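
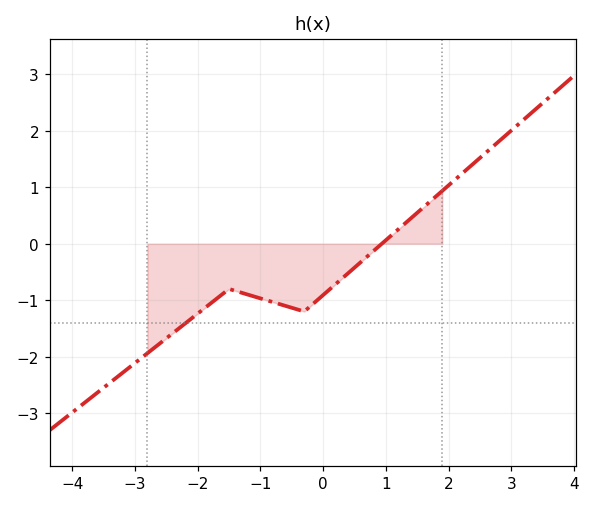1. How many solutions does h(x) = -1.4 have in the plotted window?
1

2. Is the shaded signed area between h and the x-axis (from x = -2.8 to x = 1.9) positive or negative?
negative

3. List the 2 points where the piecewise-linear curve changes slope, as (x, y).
(-1.5, -0.8); (-0.3, -1.2)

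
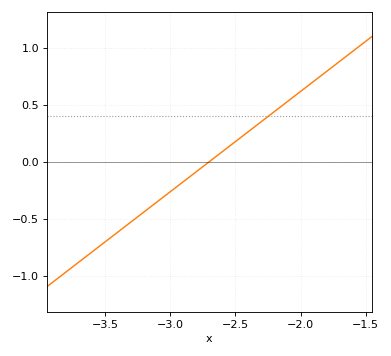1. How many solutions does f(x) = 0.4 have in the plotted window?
1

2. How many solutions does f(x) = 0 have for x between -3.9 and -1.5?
1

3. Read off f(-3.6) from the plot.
-0.792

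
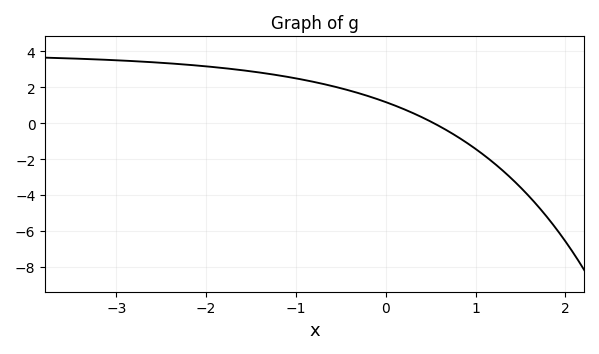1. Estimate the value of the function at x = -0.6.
2.08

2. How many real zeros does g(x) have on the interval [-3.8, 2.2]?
1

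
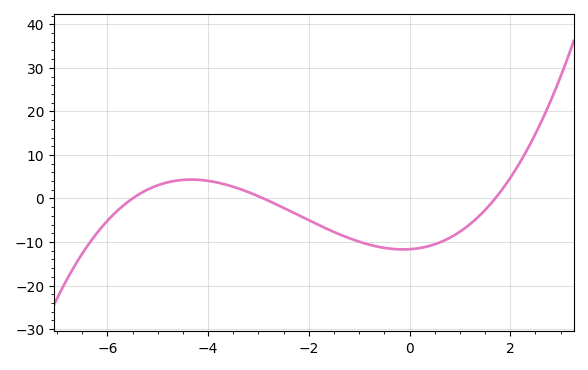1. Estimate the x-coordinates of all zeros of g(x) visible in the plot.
-5.6, -2.8, 1.6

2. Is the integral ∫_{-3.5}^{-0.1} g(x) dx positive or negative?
negative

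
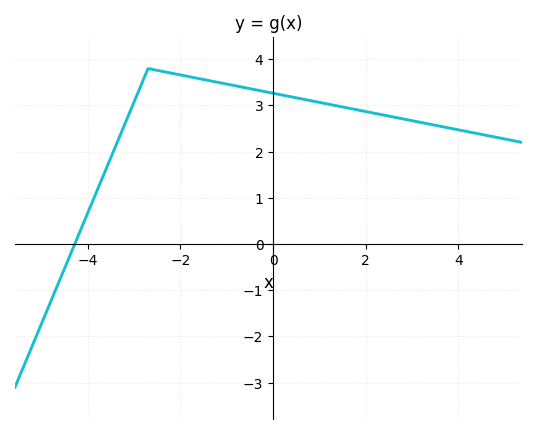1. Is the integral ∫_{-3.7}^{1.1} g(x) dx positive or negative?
positive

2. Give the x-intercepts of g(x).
-4.28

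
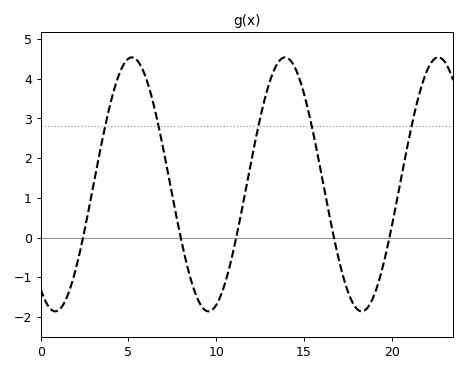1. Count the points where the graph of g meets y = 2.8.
5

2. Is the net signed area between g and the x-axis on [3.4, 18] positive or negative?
positive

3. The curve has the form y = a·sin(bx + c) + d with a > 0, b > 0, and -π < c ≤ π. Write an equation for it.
y = 3.2sin(0.72x - 2.2) + 1.34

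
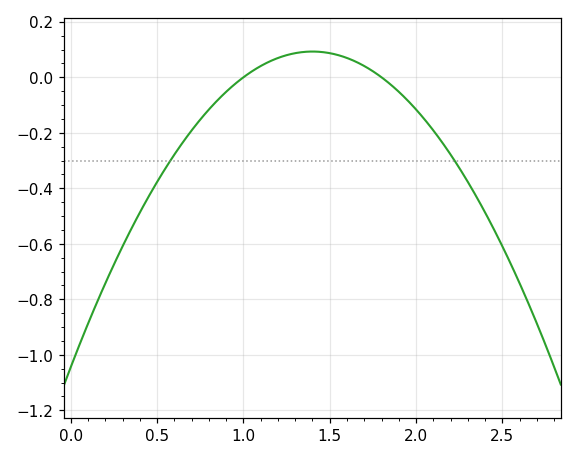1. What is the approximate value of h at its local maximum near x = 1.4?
0.1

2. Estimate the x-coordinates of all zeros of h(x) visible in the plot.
1, 1.8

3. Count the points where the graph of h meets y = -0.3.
2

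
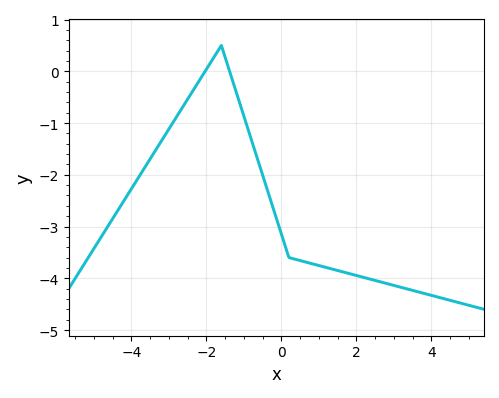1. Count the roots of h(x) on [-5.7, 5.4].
2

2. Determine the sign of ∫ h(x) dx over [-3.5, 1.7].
negative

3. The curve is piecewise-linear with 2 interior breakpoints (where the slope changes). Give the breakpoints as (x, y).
(-1.6, 0.5); (0.2, -3.6)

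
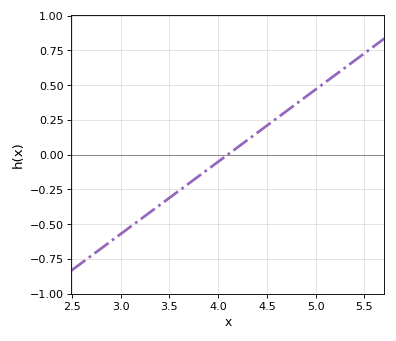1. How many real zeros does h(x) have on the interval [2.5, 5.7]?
1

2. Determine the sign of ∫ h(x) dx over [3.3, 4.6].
negative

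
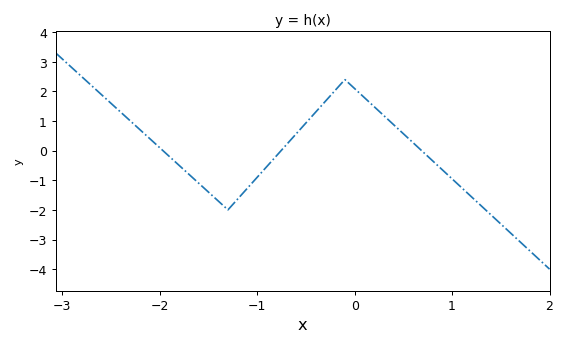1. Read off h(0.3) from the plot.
1.2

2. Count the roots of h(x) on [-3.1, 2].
3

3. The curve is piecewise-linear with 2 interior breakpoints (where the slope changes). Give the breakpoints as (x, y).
(-1.3, -2); (-0.1, 2.4)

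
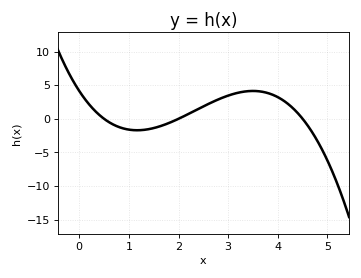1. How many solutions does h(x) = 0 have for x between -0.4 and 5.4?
3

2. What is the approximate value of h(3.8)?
4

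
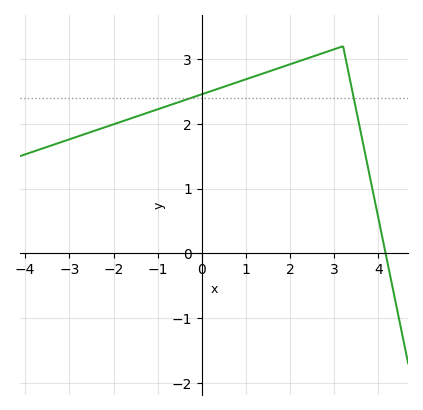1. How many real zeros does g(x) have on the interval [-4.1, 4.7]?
1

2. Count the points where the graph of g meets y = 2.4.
2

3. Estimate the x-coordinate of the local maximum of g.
3.2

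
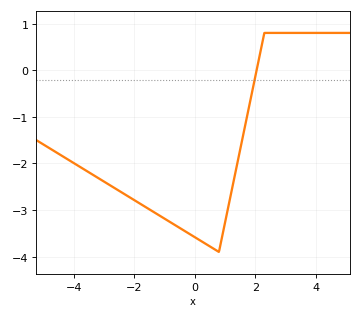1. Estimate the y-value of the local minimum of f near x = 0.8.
-3.9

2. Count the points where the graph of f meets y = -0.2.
1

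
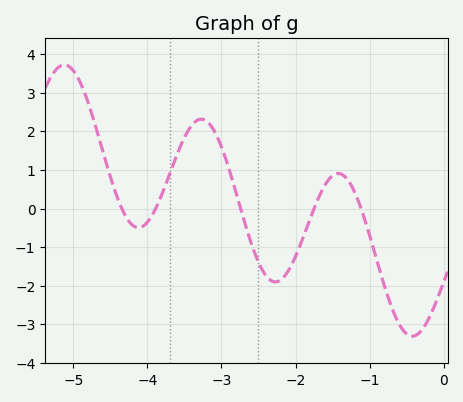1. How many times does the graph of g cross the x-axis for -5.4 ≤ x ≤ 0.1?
5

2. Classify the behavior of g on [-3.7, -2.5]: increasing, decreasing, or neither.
neither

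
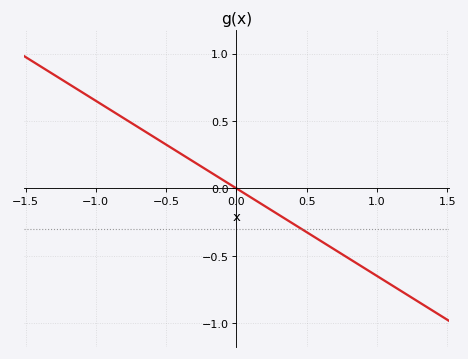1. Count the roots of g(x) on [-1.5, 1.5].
1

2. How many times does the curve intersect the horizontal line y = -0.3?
1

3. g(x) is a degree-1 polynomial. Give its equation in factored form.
y = -0.65(x - 0)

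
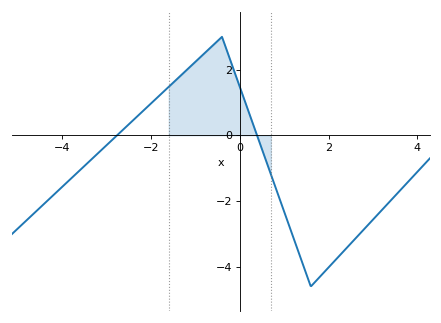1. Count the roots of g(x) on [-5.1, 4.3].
2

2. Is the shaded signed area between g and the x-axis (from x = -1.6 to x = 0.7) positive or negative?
positive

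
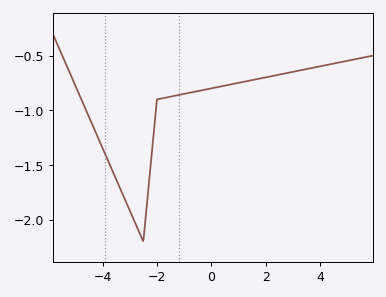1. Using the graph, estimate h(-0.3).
-0.8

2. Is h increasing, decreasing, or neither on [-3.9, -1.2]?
neither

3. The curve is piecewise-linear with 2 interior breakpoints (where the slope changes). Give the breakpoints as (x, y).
(-2.5, -2.2); (-2, -0.9)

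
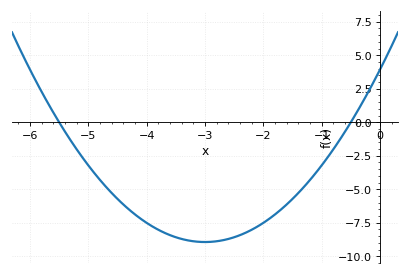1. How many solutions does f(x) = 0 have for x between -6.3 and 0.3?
2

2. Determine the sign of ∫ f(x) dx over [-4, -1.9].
negative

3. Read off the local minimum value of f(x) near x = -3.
-8.94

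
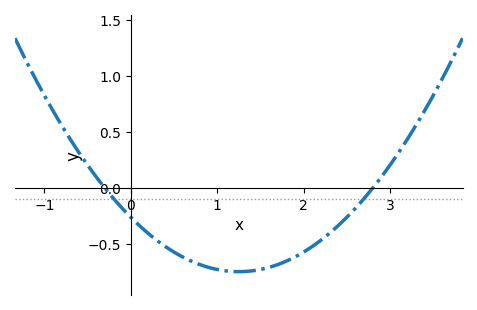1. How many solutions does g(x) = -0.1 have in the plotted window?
2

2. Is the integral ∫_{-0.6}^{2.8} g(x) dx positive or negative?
negative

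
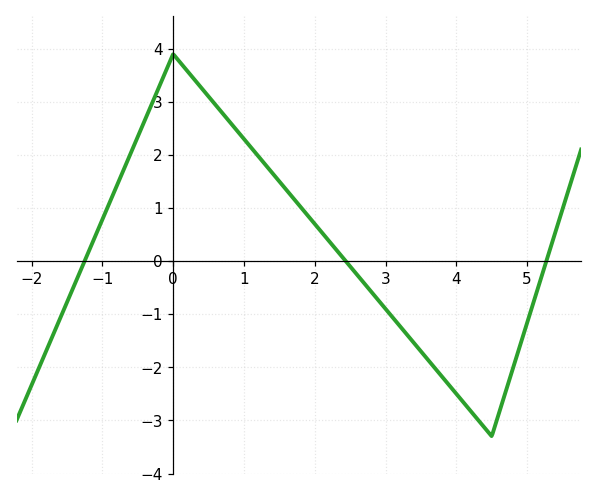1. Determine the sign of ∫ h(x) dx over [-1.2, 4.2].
positive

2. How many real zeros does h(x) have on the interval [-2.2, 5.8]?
3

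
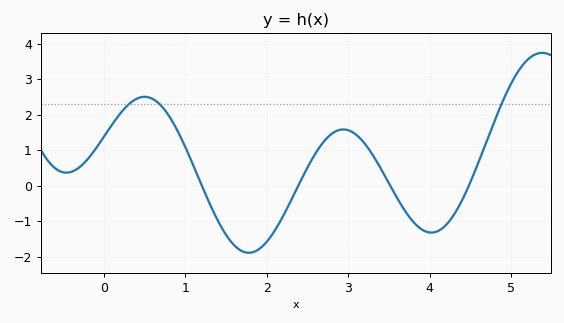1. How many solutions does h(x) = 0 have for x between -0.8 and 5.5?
4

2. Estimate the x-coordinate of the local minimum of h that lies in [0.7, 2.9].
1.78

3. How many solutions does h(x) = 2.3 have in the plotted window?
3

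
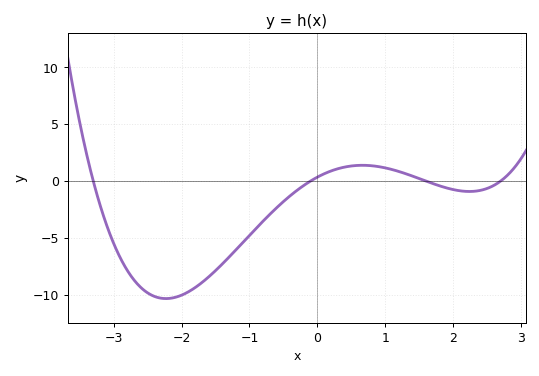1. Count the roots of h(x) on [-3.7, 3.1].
4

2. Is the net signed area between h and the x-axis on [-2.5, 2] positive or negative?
negative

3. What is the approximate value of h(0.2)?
1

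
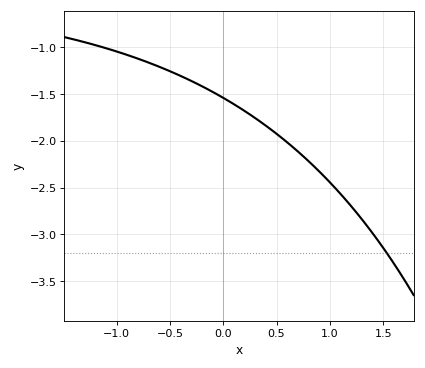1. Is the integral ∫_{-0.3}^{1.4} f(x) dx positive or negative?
negative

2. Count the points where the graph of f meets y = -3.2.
1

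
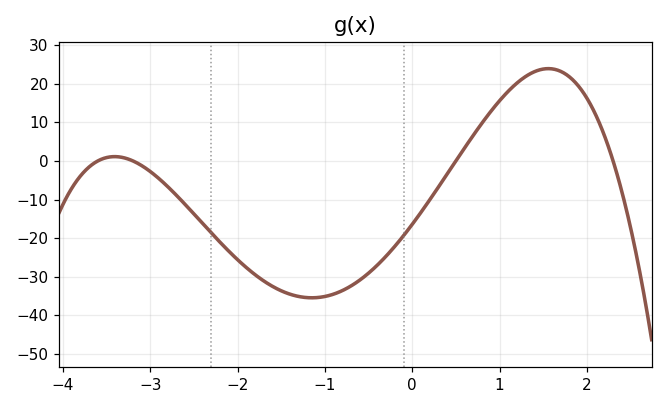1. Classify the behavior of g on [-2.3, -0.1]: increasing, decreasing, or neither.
neither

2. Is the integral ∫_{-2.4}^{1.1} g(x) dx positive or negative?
negative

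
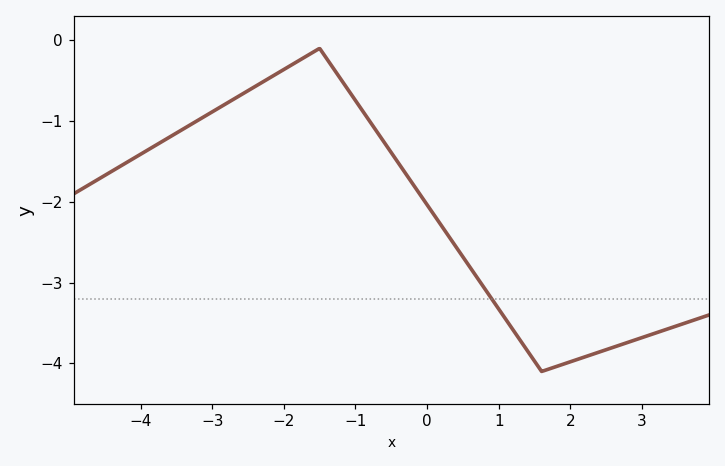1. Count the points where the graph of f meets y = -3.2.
1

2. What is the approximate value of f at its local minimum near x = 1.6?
-4.1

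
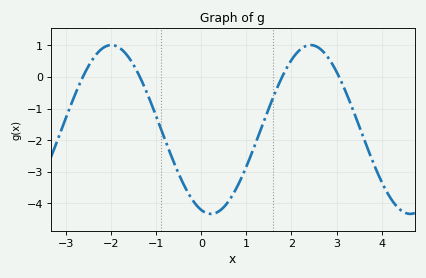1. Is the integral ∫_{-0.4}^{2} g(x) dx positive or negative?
negative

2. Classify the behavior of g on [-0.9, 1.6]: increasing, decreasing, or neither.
neither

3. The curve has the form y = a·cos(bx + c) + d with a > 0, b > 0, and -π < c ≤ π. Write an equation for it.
y = 2.67cos(1.42x + 2.84) - 1.66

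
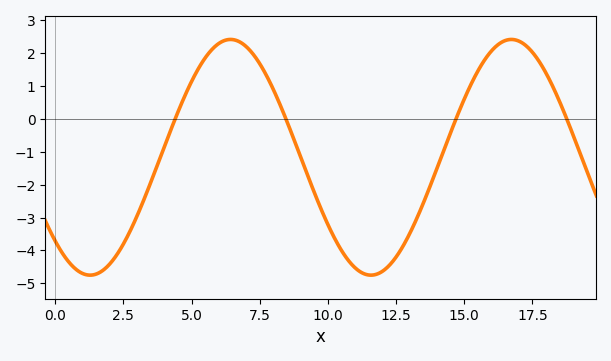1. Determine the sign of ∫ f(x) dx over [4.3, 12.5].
negative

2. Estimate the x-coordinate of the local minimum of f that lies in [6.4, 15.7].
11.6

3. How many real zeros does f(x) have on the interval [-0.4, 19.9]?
4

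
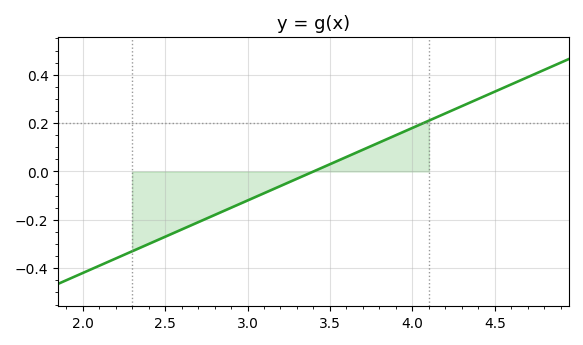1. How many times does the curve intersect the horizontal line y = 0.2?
1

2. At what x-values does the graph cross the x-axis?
3.4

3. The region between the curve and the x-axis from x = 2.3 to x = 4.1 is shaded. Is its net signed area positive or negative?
negative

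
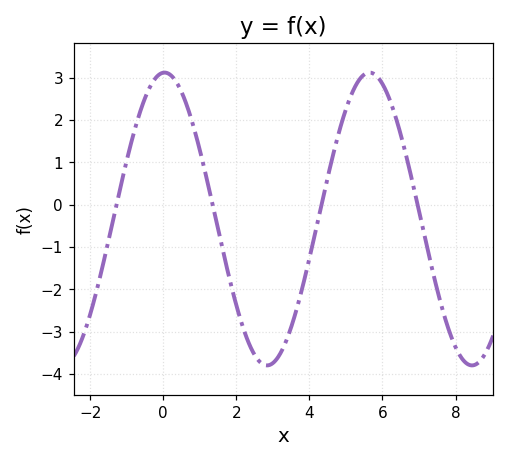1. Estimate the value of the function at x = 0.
3.1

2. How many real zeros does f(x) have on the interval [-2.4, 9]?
4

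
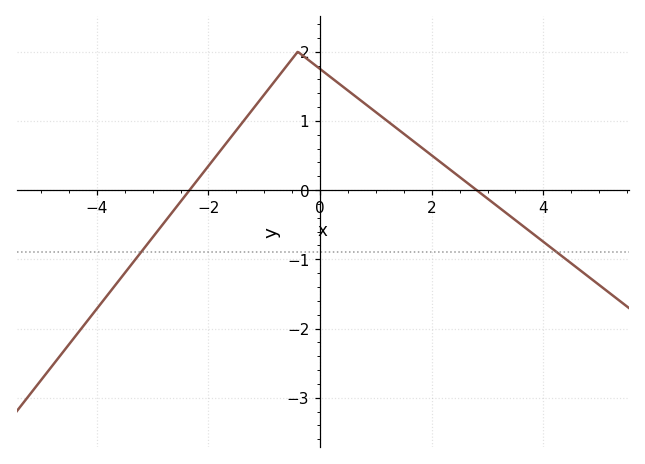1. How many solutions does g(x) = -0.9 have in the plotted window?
2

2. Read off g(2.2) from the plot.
0.377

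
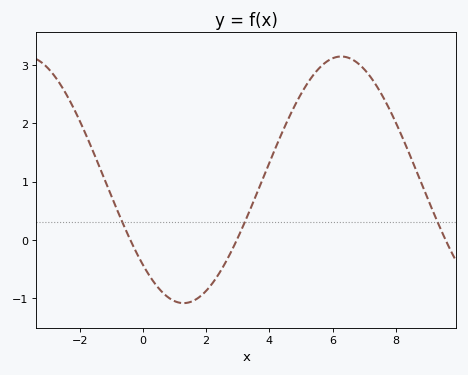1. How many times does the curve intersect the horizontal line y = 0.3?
3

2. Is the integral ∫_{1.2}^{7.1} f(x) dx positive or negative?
positive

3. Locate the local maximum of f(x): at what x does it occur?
6.27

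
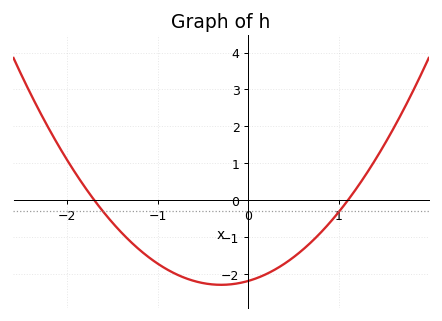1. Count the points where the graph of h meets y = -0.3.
2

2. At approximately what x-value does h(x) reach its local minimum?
-0.3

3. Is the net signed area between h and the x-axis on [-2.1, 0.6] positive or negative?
negative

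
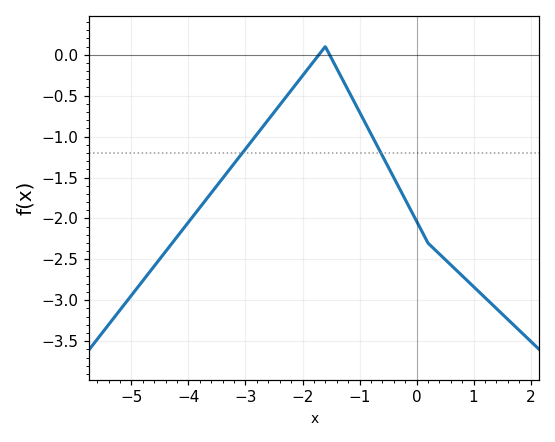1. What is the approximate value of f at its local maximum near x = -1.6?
0.1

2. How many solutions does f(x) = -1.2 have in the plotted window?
2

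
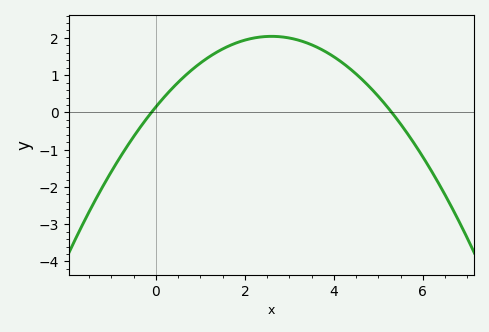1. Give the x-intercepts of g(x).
0, 5.4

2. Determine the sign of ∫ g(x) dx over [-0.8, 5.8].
positive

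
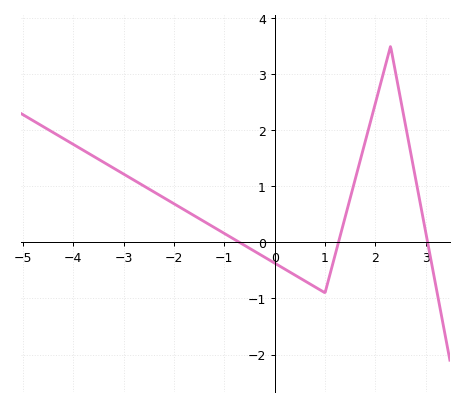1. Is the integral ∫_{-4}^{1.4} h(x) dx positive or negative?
positive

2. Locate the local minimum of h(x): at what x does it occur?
0.999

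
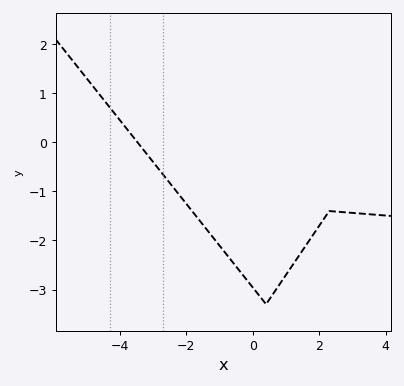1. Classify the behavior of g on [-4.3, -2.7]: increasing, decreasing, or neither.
decreasing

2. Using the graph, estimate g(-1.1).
-2.02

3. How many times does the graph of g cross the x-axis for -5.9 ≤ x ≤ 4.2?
1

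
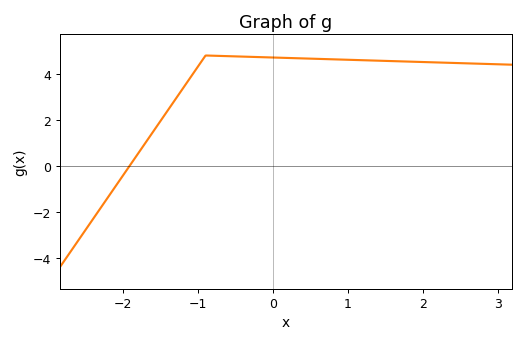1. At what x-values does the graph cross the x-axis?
-1.92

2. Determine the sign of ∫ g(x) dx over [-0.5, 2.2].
positive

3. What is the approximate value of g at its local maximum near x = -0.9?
4.8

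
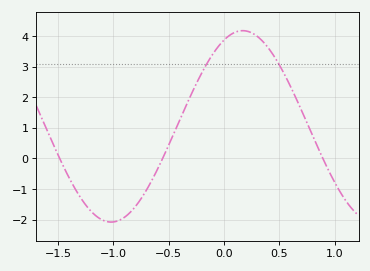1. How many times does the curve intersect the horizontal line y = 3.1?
2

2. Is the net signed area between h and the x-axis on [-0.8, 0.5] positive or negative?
positive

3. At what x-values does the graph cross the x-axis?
-1.5, -0.55, 0.9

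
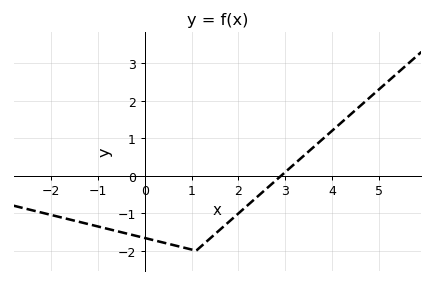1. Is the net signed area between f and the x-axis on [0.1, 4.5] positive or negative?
negative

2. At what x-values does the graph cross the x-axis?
3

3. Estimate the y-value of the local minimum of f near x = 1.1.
-2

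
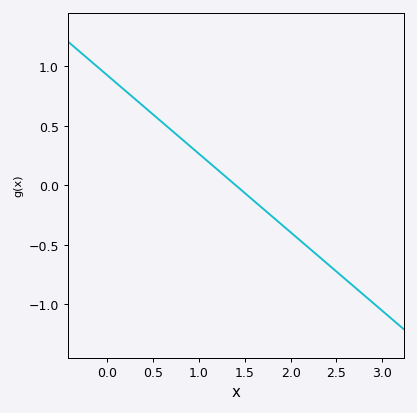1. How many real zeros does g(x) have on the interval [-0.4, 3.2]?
1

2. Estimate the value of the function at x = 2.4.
-0.65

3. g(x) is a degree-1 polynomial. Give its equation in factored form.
y = -0.66(x - 1.4)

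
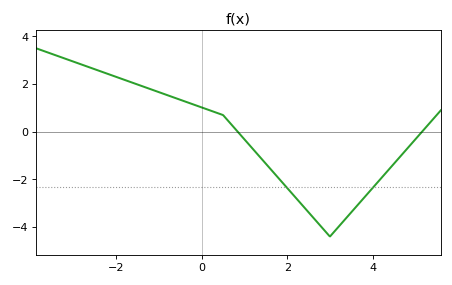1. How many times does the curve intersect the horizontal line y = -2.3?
2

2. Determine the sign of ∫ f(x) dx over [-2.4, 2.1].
positive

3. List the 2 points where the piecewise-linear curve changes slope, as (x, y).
(0.5, 0.7); (3, -4.4)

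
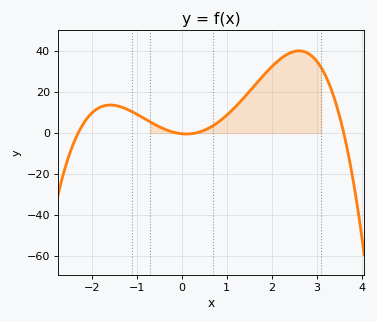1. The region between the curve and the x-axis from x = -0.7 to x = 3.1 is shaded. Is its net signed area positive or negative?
positive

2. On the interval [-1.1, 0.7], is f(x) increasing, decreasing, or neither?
neither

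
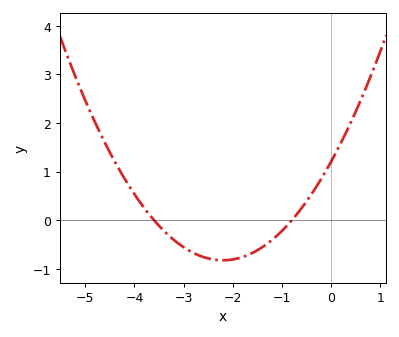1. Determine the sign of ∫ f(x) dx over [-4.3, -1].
negative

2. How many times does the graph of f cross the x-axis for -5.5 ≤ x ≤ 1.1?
2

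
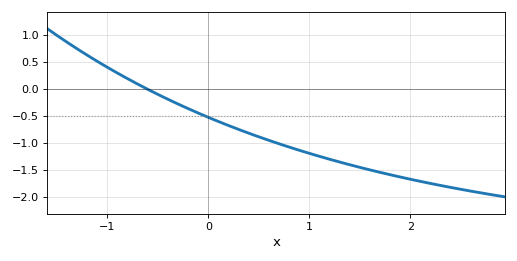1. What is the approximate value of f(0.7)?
-1.02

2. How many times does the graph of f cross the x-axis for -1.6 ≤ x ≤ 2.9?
1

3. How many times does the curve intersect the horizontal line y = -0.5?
1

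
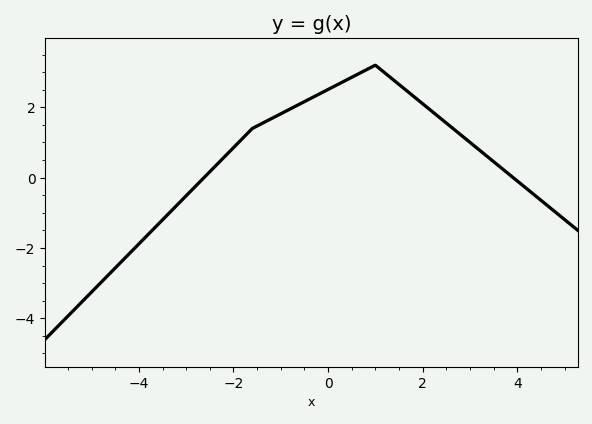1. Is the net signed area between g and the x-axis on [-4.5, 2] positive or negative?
positive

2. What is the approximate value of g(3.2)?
0.8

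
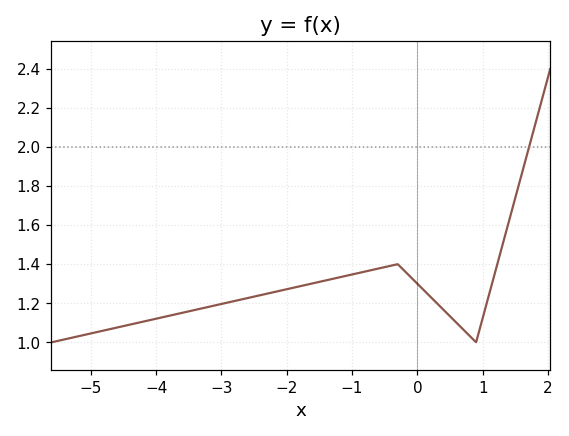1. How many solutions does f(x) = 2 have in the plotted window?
1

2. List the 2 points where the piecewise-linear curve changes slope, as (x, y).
(-0.3, 1.4); (0.9, 1)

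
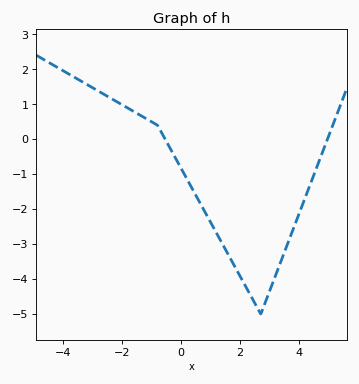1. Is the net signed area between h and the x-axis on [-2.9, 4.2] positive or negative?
negative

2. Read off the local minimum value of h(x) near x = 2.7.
-5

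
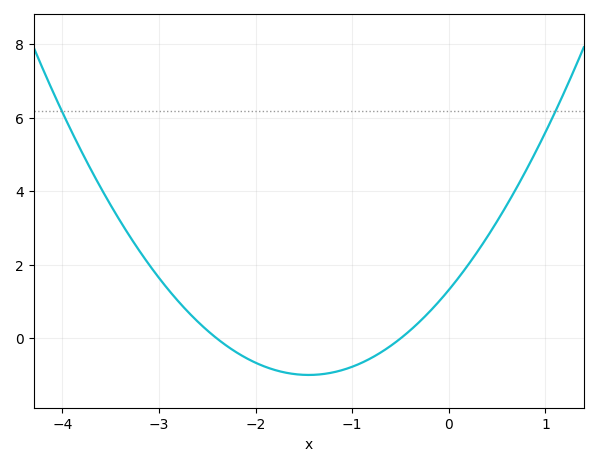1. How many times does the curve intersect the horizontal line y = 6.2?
2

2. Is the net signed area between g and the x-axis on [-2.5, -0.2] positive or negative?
negative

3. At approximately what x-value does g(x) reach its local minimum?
-1.5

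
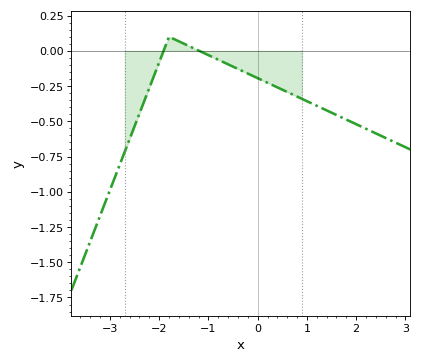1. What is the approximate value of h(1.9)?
-0.504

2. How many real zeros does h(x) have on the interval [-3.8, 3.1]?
2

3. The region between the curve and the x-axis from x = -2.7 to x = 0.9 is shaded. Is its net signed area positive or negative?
negative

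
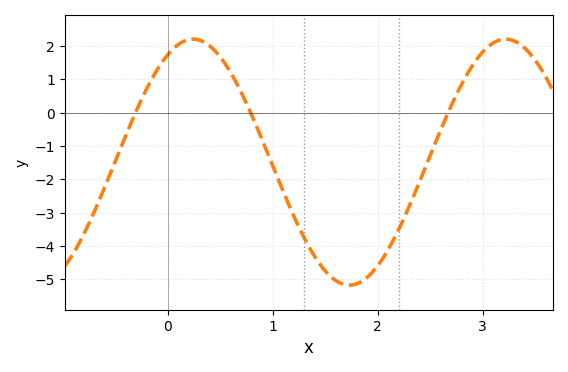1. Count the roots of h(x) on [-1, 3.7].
3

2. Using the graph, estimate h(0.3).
2.2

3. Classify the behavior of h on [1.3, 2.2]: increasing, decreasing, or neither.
neither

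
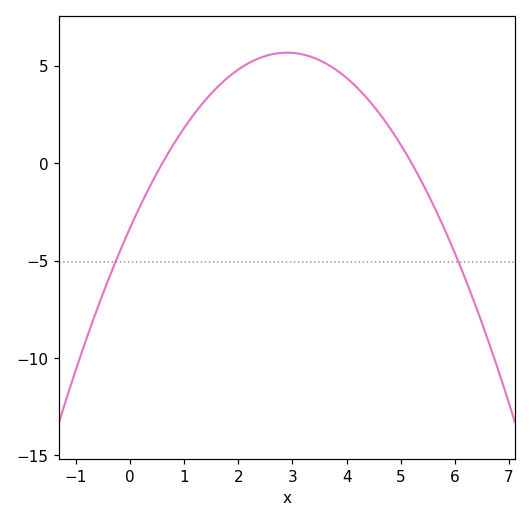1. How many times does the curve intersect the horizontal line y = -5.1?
2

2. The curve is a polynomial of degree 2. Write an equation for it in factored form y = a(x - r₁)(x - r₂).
y = -1.07(x - 0.6)(x - 5.2)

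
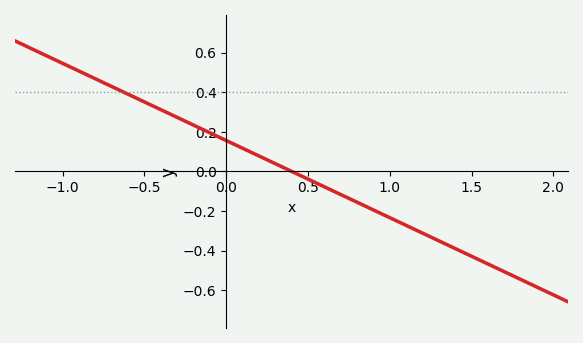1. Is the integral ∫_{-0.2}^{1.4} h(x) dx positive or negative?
negative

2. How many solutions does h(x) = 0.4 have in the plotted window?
1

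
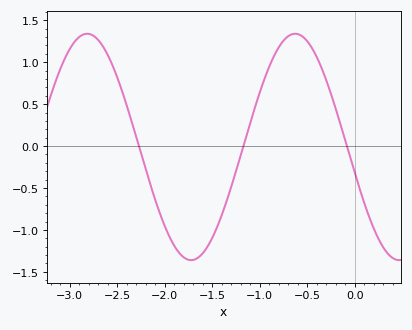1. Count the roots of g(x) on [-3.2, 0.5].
3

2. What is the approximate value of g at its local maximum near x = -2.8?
1.35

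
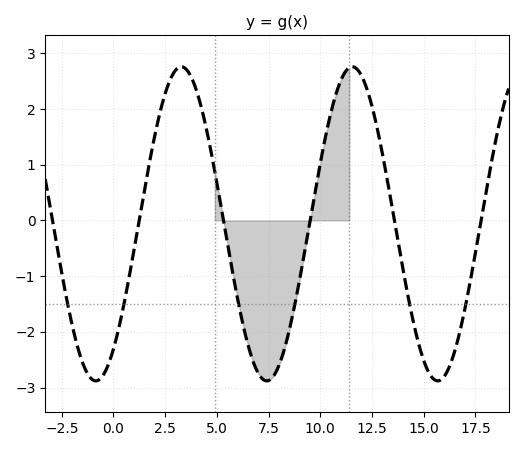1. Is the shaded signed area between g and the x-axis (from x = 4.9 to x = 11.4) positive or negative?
negative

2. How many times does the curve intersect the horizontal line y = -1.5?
6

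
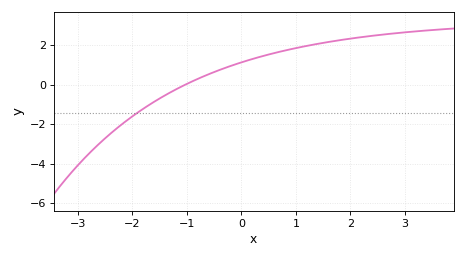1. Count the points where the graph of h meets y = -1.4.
1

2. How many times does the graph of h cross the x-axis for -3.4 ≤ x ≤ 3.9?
1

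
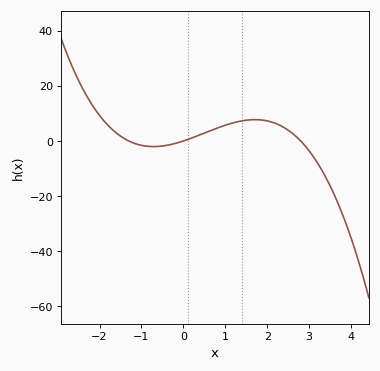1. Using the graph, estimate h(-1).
-1.57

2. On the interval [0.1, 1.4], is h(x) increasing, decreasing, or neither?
increasing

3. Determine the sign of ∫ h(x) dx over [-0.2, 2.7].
positive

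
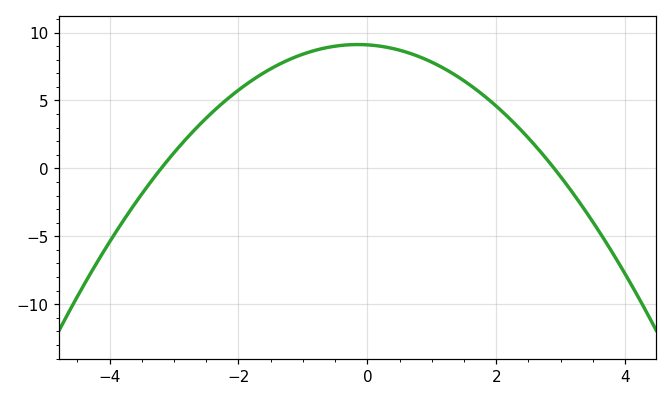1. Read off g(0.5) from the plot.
8.5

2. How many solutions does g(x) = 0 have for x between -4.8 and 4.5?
2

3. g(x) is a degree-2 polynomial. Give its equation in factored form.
y = -0.98(x + 3.2)(x - 2.9)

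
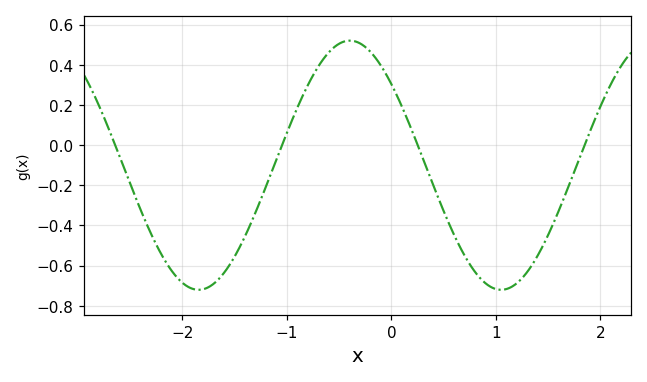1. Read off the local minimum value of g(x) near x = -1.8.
-0.72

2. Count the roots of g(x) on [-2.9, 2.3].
4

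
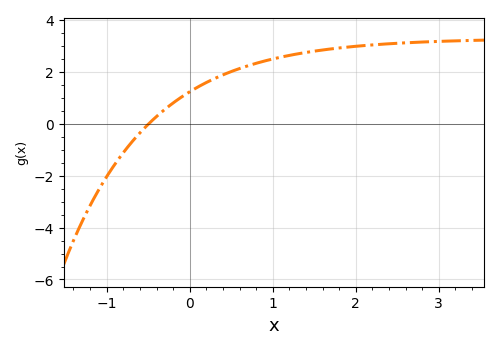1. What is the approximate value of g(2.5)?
3.1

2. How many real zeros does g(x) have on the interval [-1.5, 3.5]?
1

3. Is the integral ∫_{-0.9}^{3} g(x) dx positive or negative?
positive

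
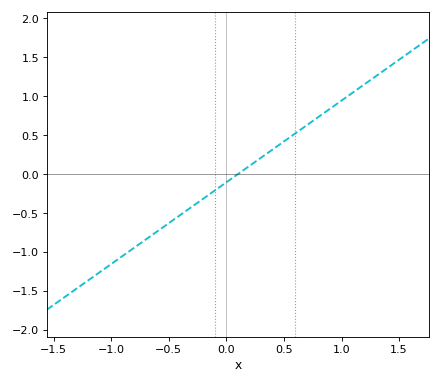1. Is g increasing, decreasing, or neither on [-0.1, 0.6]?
increasing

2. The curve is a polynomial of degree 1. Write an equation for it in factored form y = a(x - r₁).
y = 1.05(x - 0.1)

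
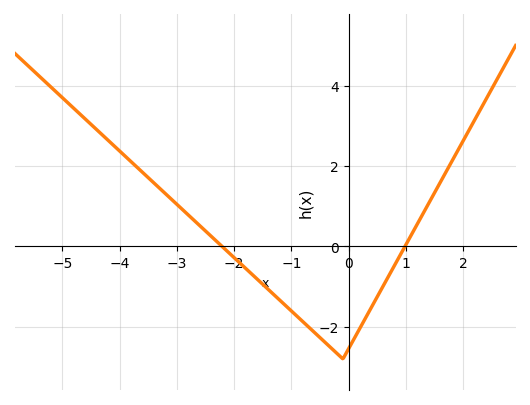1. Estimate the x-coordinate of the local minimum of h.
-0.2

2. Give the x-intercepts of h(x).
-2.2, 1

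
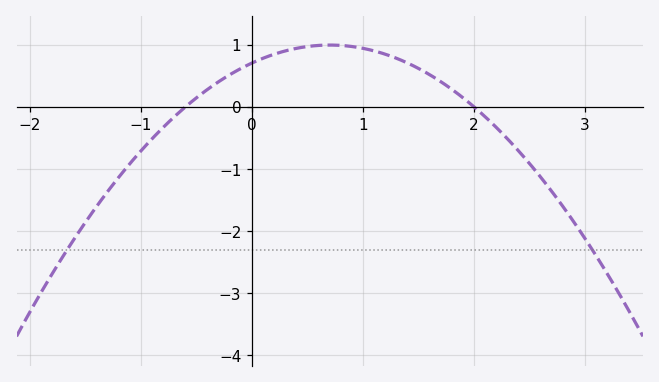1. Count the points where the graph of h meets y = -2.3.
2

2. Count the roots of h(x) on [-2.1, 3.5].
2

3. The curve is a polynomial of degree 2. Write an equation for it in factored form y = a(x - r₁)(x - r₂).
y = -0.59(x + 0.6)(x - 2)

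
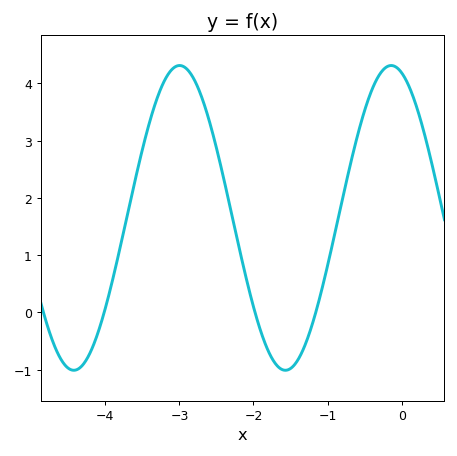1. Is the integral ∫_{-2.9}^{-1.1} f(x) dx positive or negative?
positive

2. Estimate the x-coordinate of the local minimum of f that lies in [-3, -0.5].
-1.57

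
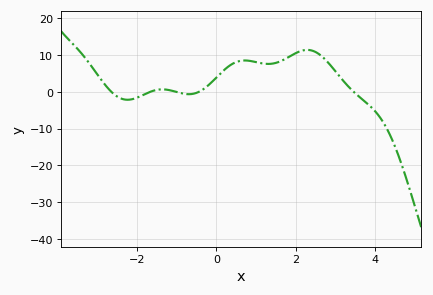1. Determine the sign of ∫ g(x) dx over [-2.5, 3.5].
positive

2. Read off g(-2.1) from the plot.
-2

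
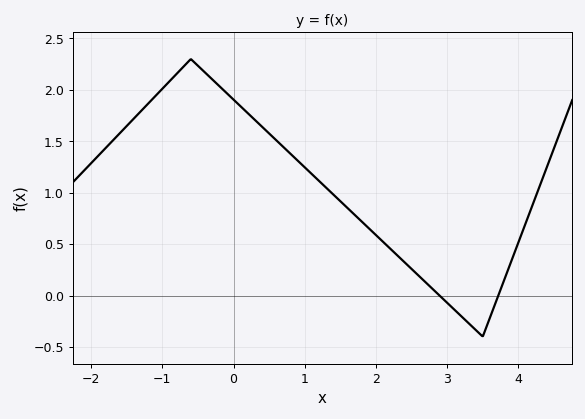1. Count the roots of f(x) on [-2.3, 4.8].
2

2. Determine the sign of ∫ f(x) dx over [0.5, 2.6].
positive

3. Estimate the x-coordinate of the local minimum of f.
3.5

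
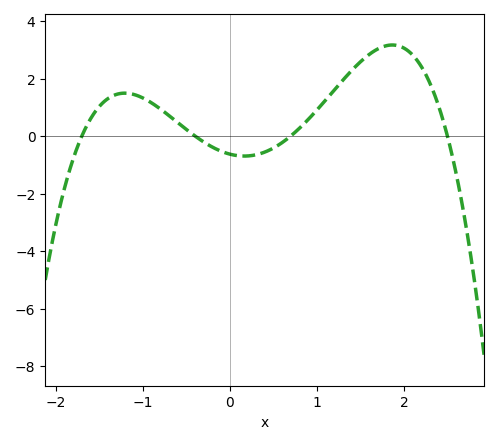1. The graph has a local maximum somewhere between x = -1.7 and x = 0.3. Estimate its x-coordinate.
-1.21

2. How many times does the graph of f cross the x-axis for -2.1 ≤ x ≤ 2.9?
4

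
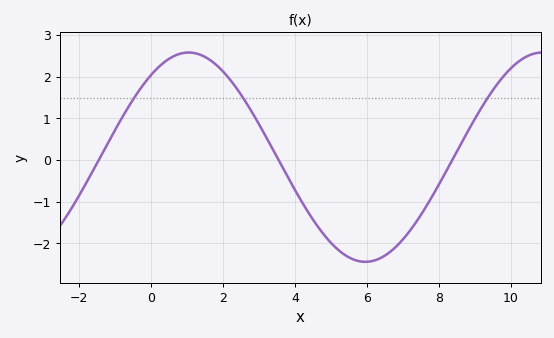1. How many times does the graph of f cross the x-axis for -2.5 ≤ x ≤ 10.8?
3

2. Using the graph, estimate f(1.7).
2.4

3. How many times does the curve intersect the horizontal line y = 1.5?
3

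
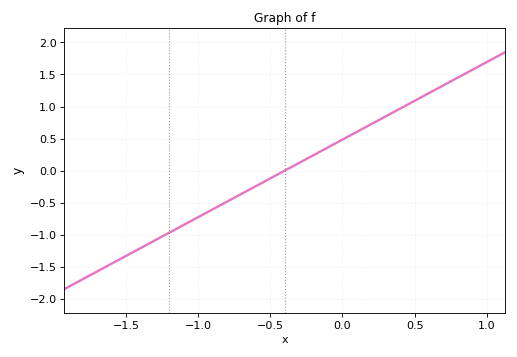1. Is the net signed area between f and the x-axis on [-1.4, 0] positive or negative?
negative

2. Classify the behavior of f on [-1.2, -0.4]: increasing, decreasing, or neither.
increasing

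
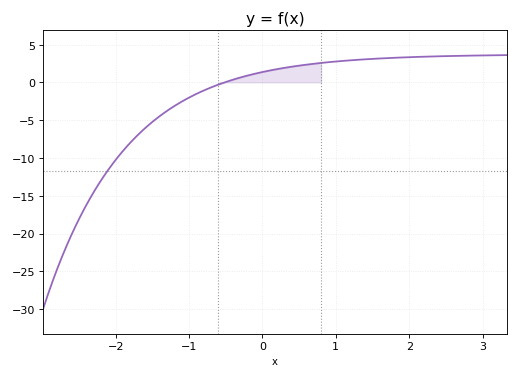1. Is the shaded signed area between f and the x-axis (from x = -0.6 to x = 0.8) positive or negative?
positive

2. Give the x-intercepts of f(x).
-0.517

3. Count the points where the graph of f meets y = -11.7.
1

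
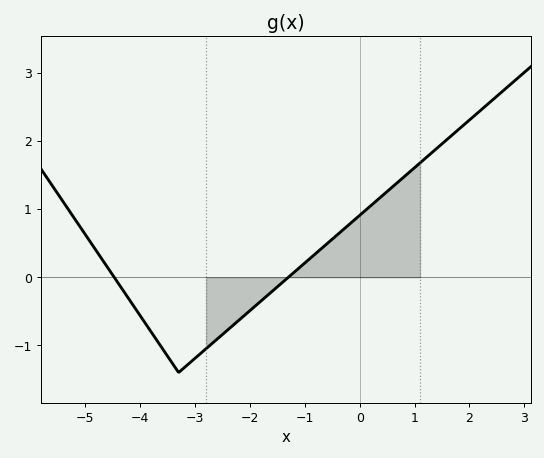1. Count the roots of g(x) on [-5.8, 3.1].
2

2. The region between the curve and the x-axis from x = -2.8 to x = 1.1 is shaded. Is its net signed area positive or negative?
positive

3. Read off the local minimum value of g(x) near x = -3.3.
-1.4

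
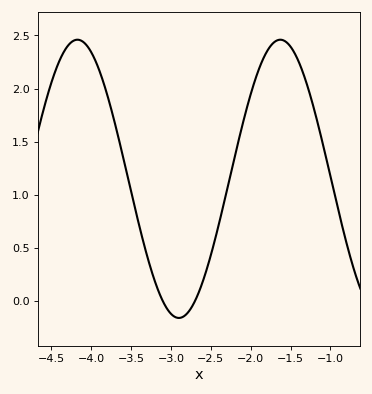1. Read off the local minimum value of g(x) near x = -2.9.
-0.16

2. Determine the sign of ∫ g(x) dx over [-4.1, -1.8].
positive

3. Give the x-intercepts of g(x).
-3.1, -2.7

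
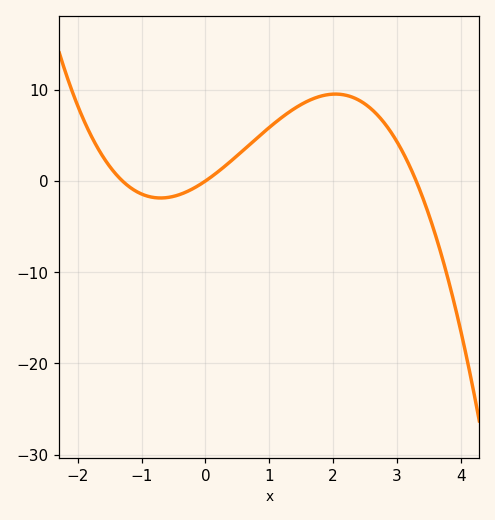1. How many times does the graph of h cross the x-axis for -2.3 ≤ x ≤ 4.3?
3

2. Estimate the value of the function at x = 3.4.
-2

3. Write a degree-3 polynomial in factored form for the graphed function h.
y = -1.11(x + 1.3)(x - 0)(x - 3.3)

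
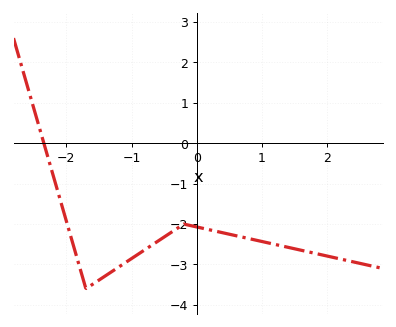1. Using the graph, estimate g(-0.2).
-2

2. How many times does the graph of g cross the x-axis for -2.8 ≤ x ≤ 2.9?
1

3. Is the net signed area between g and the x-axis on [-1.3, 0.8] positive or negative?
negative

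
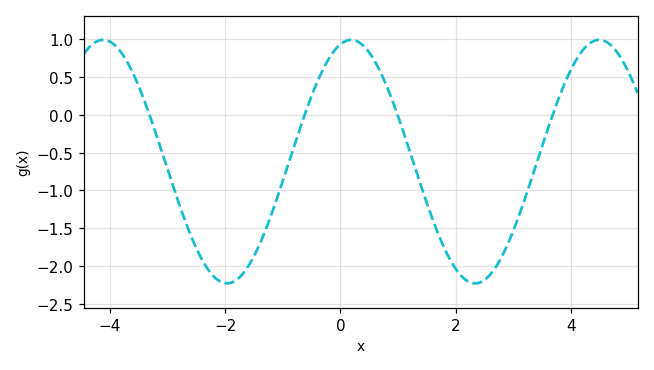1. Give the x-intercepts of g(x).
-3.4, -0.6, 1, 3.6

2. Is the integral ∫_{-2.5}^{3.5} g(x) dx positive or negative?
negative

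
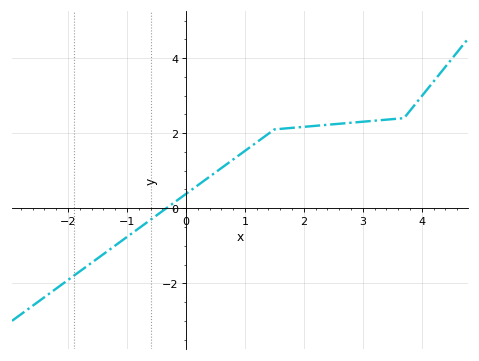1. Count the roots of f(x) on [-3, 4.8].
1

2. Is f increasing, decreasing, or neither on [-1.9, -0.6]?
increasing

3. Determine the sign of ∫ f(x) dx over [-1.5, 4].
positive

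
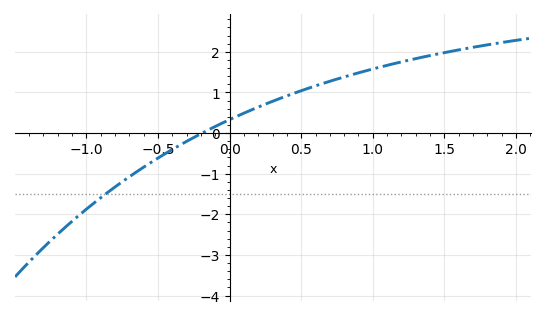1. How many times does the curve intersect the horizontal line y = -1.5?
1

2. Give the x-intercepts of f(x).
-0.191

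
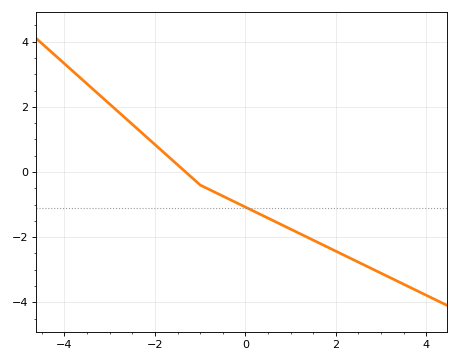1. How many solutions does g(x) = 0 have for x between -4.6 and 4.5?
1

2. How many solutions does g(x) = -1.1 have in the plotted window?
1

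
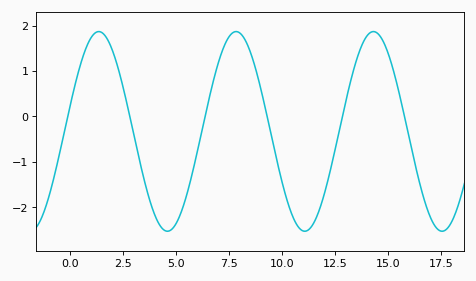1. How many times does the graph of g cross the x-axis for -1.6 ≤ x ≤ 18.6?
6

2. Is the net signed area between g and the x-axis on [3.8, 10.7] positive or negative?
negative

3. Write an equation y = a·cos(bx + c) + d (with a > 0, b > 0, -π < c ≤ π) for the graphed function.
y = 2.2cos(0.97x - 1.3) - 0.33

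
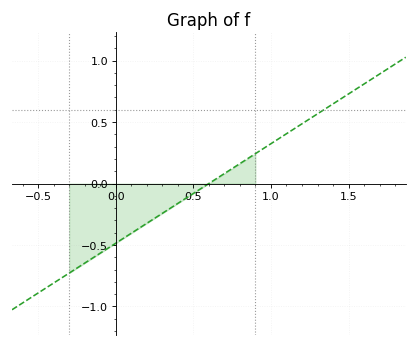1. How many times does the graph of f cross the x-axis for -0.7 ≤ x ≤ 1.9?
1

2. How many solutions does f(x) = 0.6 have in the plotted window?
1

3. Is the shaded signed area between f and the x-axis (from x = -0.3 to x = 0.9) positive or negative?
negative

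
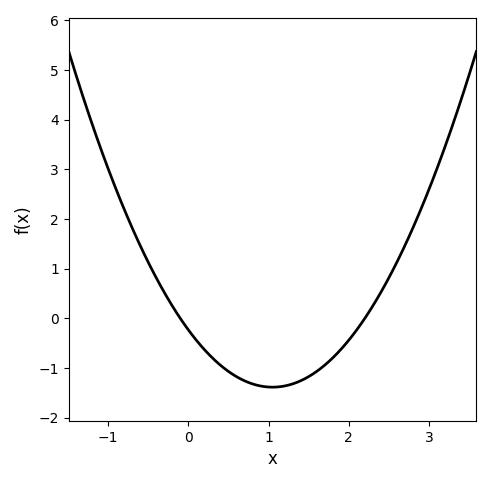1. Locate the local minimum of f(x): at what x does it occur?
1.1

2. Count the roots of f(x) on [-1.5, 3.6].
2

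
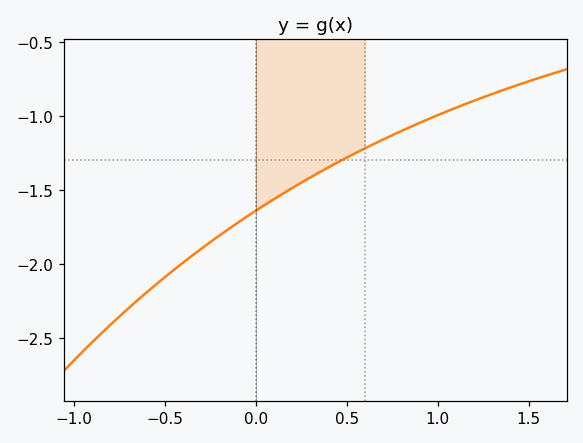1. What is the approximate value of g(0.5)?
-1.3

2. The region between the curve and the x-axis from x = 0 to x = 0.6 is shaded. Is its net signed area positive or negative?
negative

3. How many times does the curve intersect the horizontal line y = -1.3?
1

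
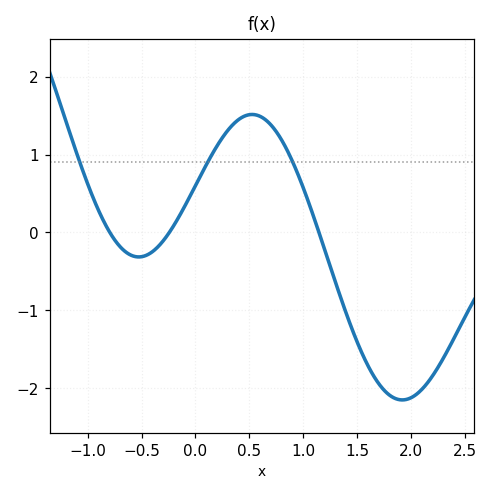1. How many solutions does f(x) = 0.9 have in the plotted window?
3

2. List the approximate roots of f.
-0.8, -0.2, 1.1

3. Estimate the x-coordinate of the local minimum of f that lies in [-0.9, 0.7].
-0.5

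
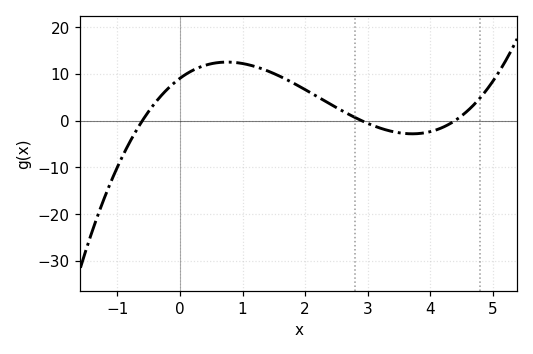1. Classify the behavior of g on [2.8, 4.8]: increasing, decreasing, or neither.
neither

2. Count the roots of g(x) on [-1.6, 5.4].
3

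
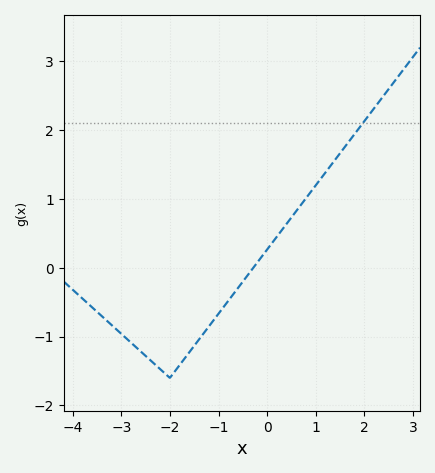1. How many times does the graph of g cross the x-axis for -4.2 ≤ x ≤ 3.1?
1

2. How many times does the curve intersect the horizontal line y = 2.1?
1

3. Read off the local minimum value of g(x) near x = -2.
-1.6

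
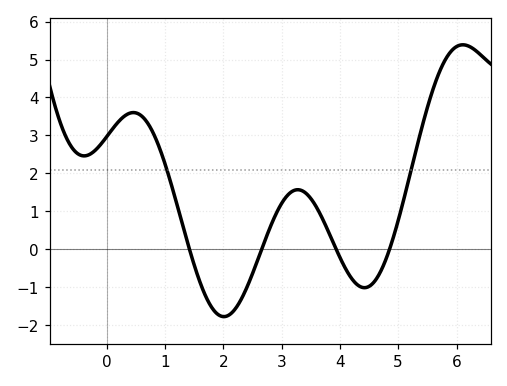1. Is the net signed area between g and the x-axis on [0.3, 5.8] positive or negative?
positive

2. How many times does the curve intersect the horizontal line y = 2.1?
2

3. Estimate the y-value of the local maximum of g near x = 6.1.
5.39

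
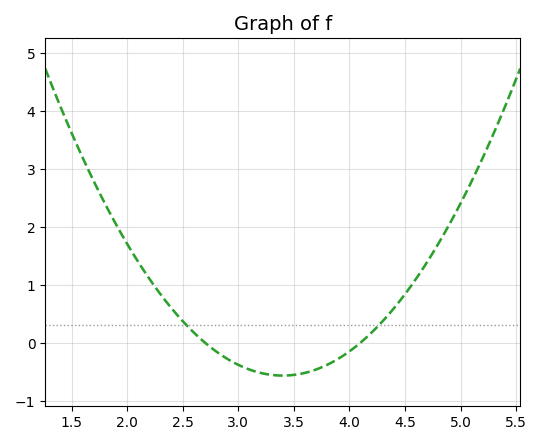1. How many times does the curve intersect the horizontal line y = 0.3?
2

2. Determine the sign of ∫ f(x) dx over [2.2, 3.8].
negative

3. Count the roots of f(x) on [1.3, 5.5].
2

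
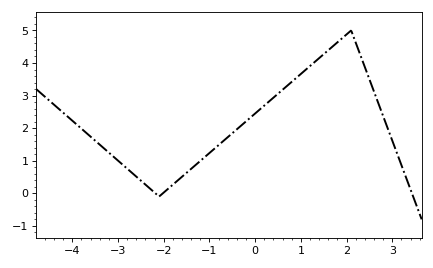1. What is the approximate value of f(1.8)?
4.64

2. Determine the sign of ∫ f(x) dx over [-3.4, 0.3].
positive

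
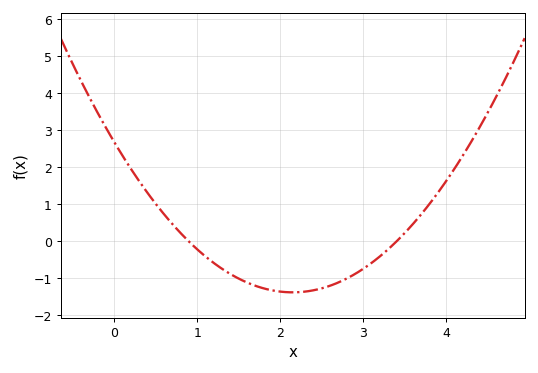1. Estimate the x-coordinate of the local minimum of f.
2.1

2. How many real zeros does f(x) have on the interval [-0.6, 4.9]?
2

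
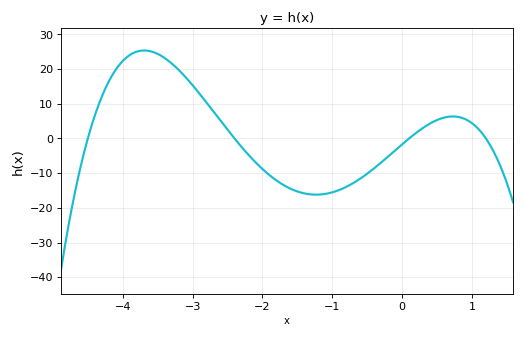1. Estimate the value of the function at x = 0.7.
6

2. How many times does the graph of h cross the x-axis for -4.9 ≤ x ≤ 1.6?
4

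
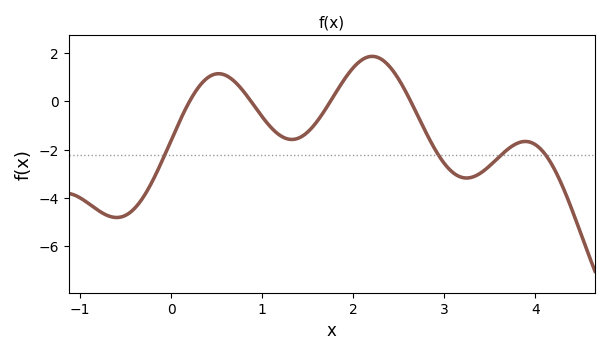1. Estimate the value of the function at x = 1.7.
-0.2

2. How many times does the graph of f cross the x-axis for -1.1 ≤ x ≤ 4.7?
4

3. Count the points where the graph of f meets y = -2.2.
4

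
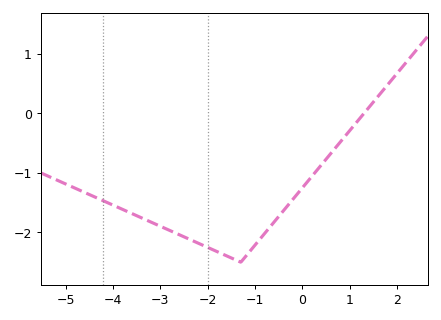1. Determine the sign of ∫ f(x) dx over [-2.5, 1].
negative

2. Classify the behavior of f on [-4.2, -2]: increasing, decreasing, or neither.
decreasing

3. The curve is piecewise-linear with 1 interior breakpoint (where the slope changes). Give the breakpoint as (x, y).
(-1.3, -2.5)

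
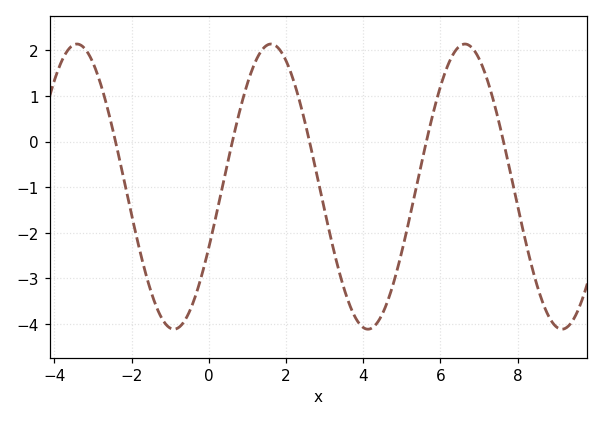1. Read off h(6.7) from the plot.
2.13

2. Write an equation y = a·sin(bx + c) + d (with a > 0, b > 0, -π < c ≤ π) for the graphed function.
y = 3.13sin(1.25x - 0.44) - 0.99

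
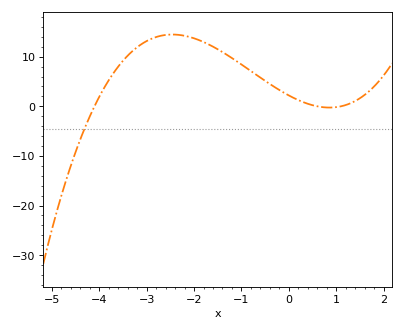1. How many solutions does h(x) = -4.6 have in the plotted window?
1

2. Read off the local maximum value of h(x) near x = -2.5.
14.5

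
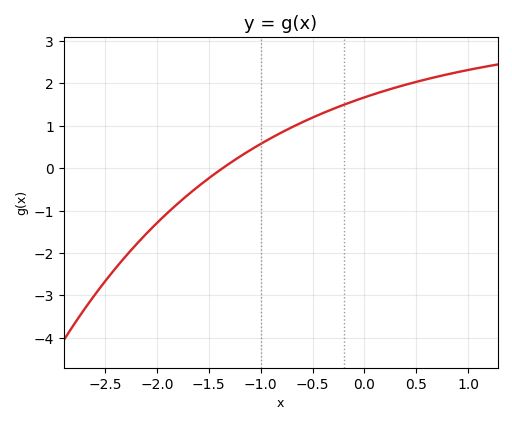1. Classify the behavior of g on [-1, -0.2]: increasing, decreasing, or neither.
increasing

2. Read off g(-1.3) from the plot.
0.1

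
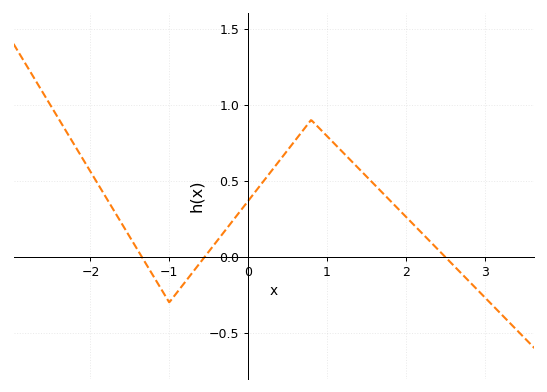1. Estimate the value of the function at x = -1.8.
0.388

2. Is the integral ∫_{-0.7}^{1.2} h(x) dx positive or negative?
positive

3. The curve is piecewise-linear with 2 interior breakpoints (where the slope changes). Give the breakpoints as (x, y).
(-1, -0.3); (0.8, 0.9)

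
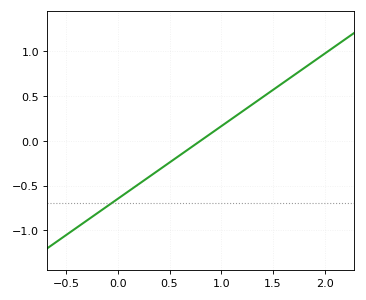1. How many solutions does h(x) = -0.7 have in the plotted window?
1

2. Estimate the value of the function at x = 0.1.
-0.55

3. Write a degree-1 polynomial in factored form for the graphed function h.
y = 0.81(x - 0.8)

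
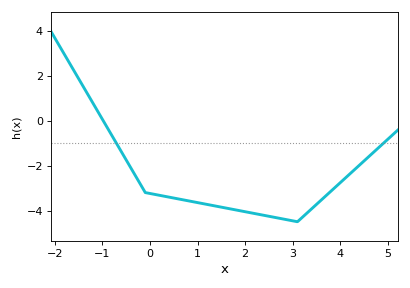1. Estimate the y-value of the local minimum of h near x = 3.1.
-4.4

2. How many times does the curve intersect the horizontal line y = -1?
2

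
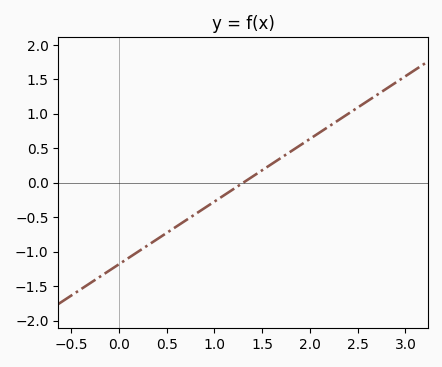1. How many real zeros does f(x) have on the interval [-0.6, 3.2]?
1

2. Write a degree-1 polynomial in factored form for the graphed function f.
y = 0.91(x - 1.3)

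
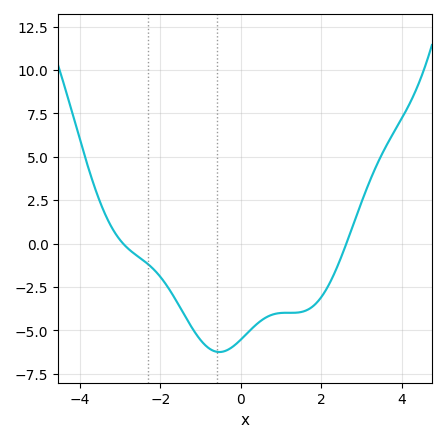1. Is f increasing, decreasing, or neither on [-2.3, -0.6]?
decreasing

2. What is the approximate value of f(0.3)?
-4.84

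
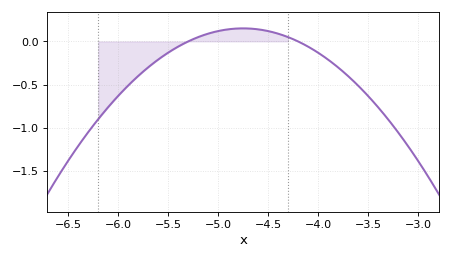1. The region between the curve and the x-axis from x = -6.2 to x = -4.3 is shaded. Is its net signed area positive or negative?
negative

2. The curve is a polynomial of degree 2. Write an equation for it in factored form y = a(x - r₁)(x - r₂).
y = -0.5(x + 5.3)(x + 4.2)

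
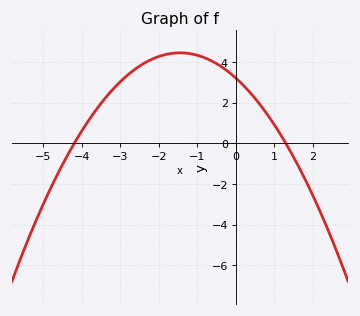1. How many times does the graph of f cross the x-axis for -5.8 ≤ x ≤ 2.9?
2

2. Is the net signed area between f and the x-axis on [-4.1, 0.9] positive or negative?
positive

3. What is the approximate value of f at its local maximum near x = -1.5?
4.4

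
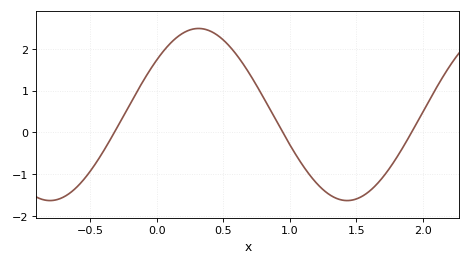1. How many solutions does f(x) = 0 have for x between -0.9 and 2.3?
3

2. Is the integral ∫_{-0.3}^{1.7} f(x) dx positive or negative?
positive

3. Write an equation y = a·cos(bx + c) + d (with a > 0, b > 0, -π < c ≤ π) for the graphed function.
y = 2.06cos(2.8x - 0.88) + 0.43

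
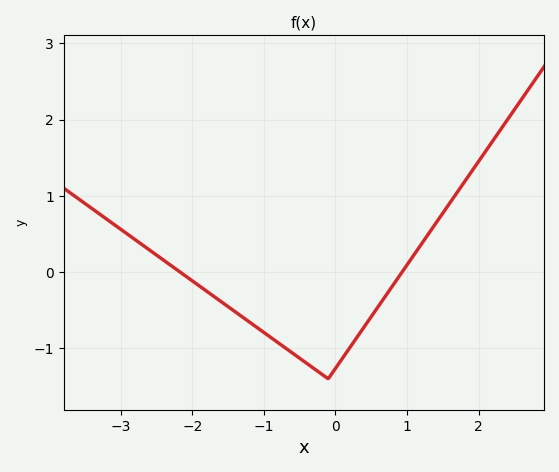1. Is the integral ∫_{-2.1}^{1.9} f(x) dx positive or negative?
negative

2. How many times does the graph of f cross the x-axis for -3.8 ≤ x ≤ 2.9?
2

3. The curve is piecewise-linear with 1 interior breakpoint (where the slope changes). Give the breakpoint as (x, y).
(-0.1, -1.4)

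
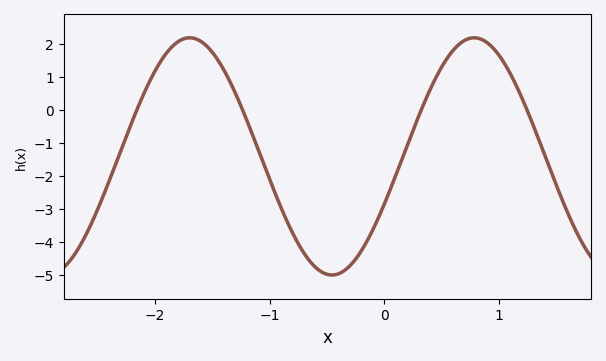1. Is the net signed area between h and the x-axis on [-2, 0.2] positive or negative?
negative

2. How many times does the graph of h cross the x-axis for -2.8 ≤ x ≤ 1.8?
4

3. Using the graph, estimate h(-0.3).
-4.74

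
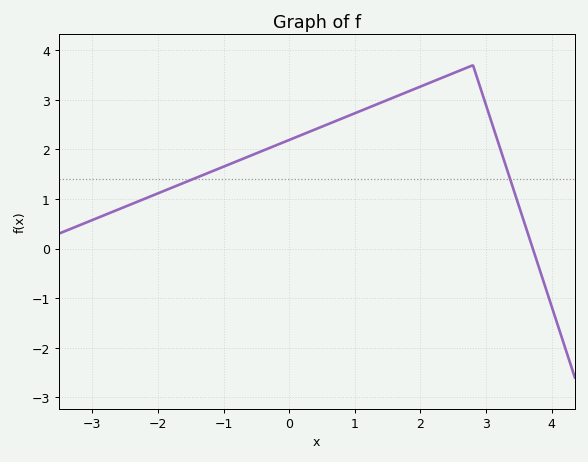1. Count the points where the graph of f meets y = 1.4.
2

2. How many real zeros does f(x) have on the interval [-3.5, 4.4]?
1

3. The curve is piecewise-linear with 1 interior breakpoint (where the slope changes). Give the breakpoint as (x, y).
(2.8, 3.7)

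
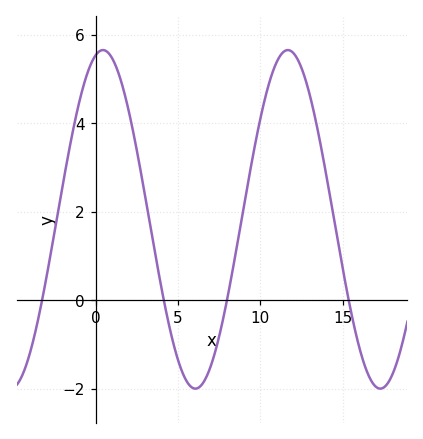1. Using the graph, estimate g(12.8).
4.92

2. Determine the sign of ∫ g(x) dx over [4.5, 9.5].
negative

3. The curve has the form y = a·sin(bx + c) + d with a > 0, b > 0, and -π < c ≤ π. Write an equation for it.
y = 3.83sin(0.56x + 1.32) + 1.83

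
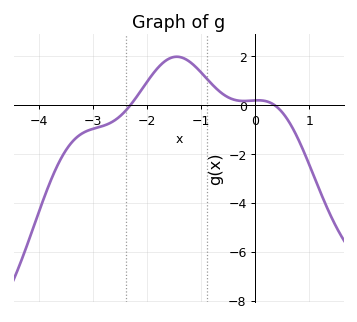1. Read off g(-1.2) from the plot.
1.8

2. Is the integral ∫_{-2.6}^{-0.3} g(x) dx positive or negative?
positive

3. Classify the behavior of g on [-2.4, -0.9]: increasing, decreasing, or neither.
neither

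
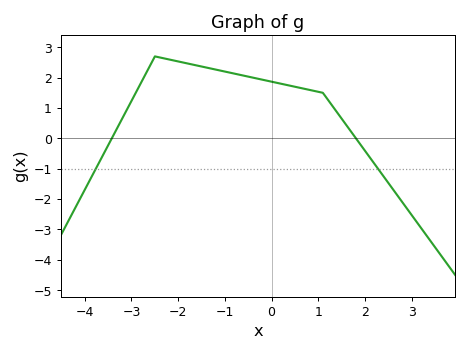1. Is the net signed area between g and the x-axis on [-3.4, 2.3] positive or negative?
positive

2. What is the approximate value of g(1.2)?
1.3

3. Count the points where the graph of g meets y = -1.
2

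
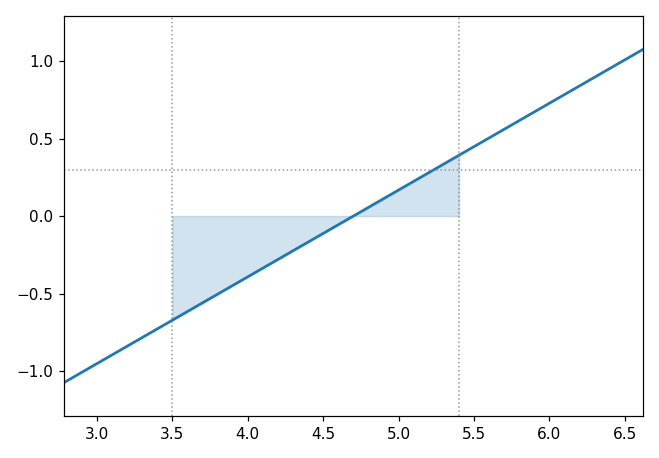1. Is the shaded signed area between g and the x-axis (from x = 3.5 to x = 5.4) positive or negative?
negative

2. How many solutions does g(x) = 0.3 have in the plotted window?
1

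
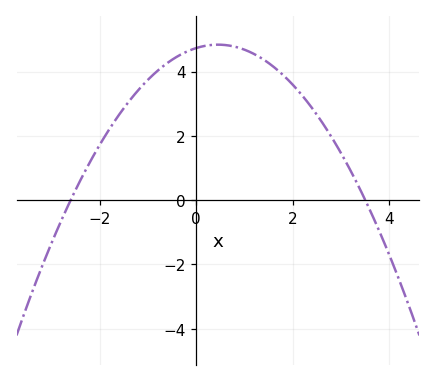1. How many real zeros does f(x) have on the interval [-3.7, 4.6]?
2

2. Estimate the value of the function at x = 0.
4.73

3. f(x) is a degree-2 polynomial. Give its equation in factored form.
y = -0.52(x + 2.6)(x - 3.5)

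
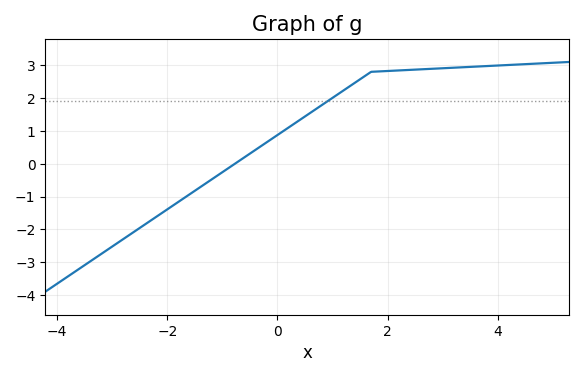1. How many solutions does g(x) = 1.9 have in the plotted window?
1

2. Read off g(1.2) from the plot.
2.2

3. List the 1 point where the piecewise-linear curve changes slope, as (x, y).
(1.7, 2.8)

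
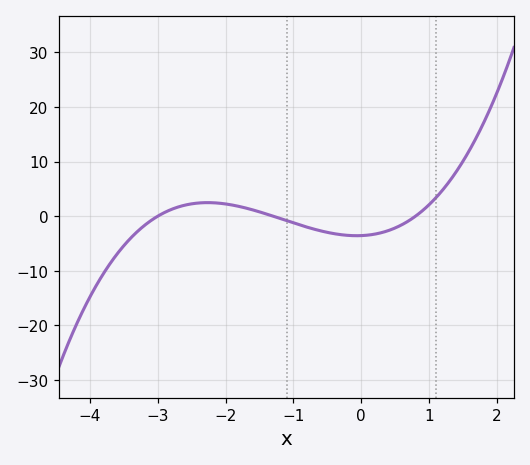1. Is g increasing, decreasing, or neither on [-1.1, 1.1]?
neither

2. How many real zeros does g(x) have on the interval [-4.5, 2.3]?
3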